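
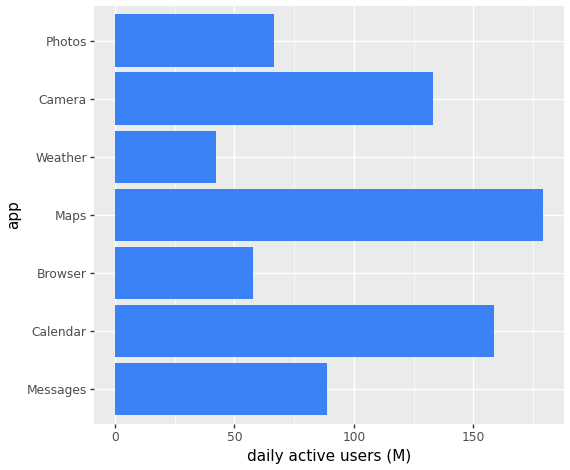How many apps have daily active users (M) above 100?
Above 100: Calendar, Maps, Camera.

3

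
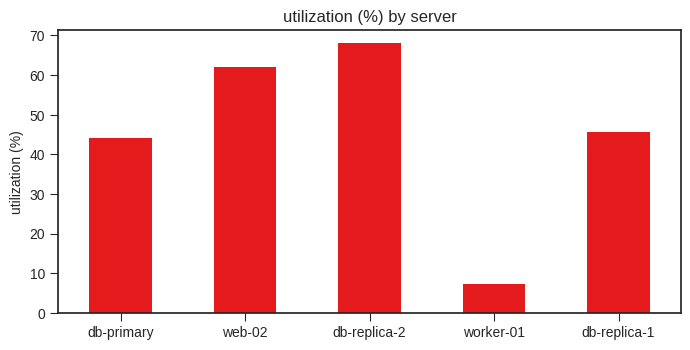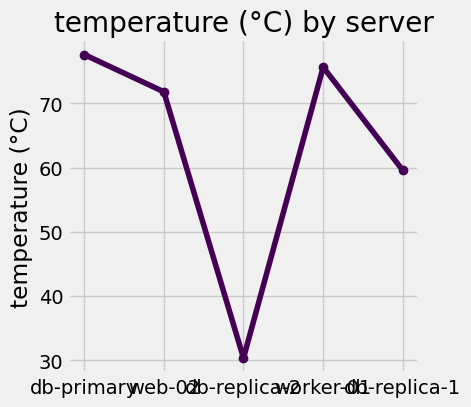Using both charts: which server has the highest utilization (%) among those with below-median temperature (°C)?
db-replica-2

Chart 2 median temperature (°C) ≈ 70; below-median servers: db-replica-2, db-replica-1. Among those, db-replica-2 has the highest utilization (%) (≈ 70).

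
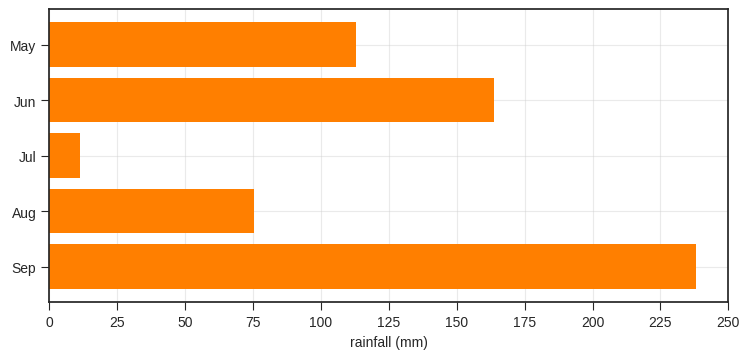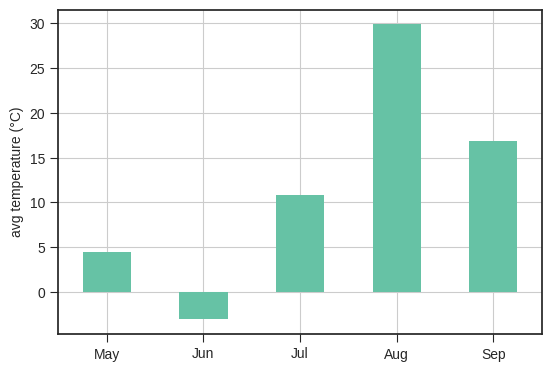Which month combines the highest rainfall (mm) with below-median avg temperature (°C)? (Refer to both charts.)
Chart 2 median avg temperature (°C) ≈ 10; below-median months: May, Jun. Among those, Jun has the highest rainfall (mm) (≈ 175).

Jun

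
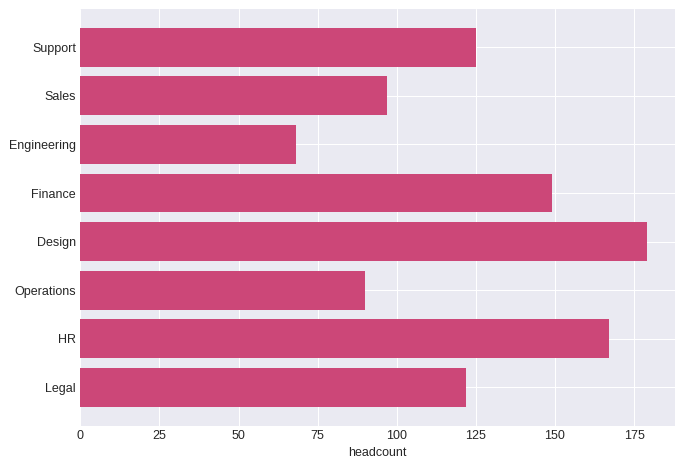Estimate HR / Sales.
≈ 1.6×

HR ≈ 160, Sales ≈ 100; 160/100 ≈ 1.6.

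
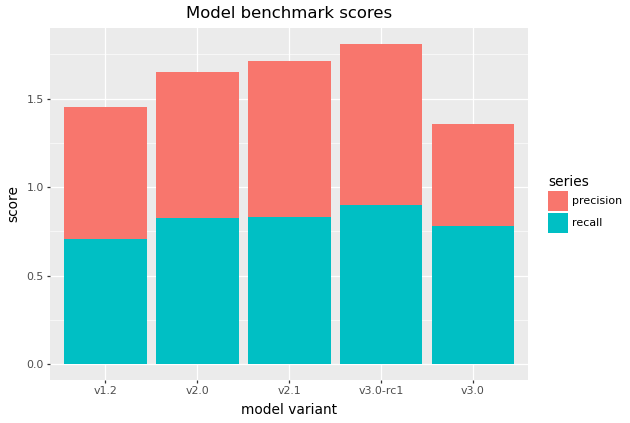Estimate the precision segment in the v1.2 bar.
precision top ≈ 1.4, bottom ≈ 0.8; segment ≈ 0.6.

≈ 0.6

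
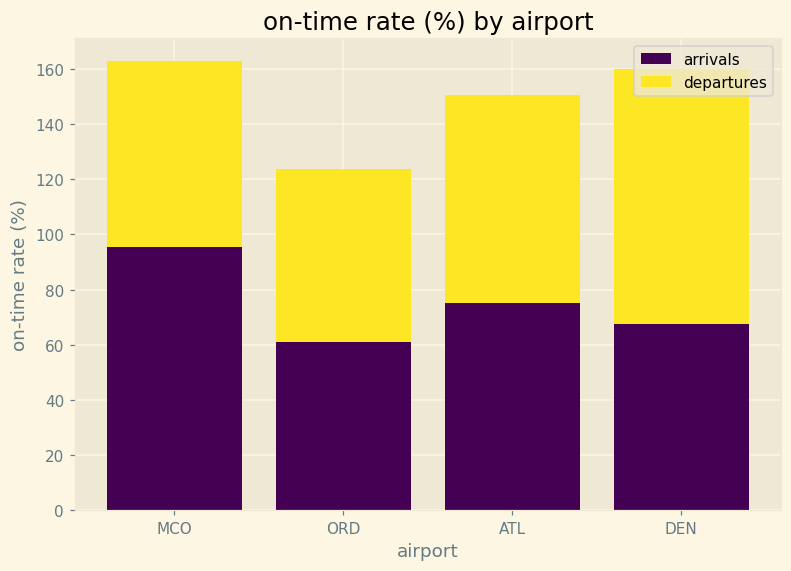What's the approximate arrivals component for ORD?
arrivals top ≈ 60, bottom ≈ 0; segment ≈ 60.

≈ 60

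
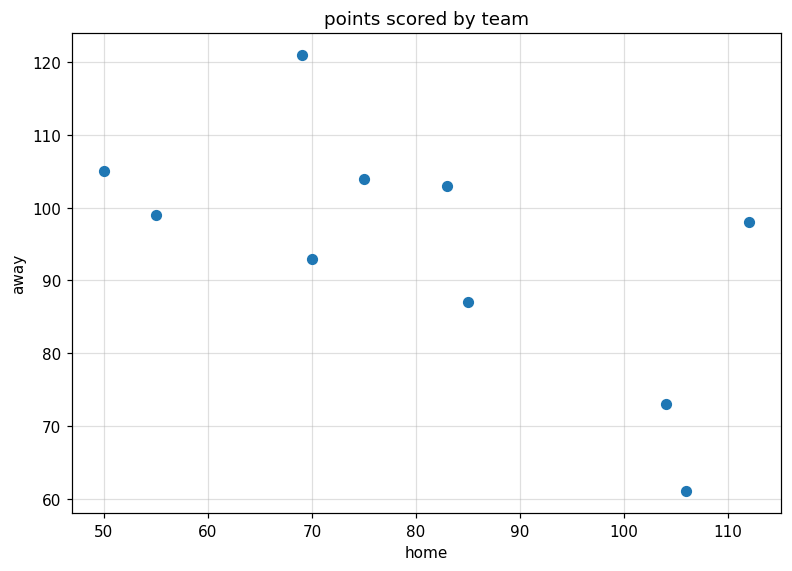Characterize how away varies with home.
Points are negatively correlated; moderate (|r| ≈ 0.6).

negative, moderate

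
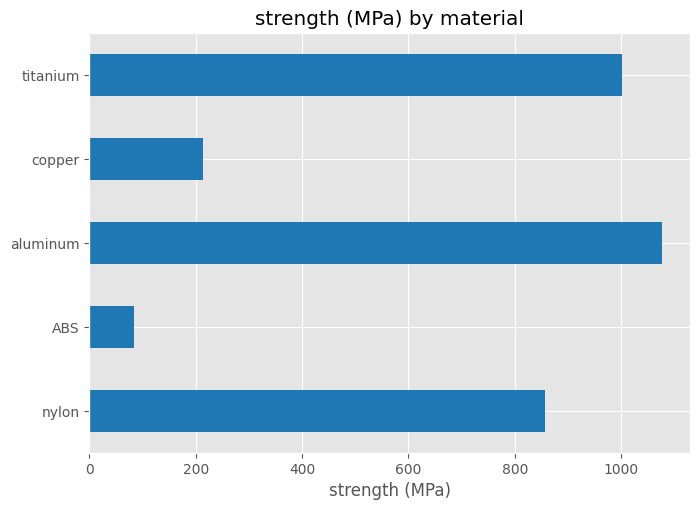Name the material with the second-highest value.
titanium

Top 3: aluminum ≈ 1100, titanium ≈ 1000, nylon ≈ 900.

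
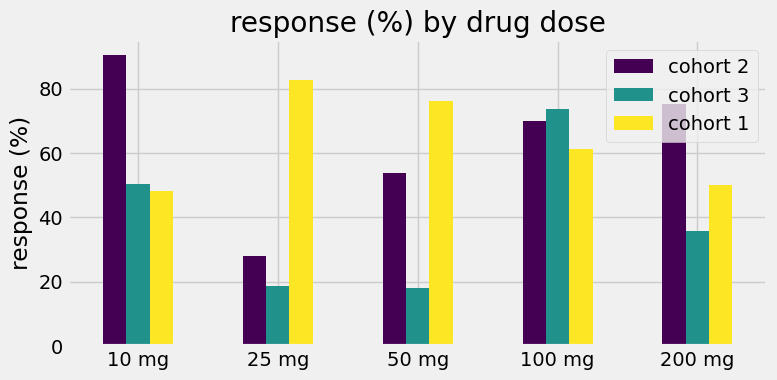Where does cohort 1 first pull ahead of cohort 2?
25 mg

10 mg: cohort 1 ≈ 50 vs cohort 2 ≈ 90 (not yet); 25 mg: cohort 1 ≈ 80 vs cohort 2 ≈ 30 (first crossover).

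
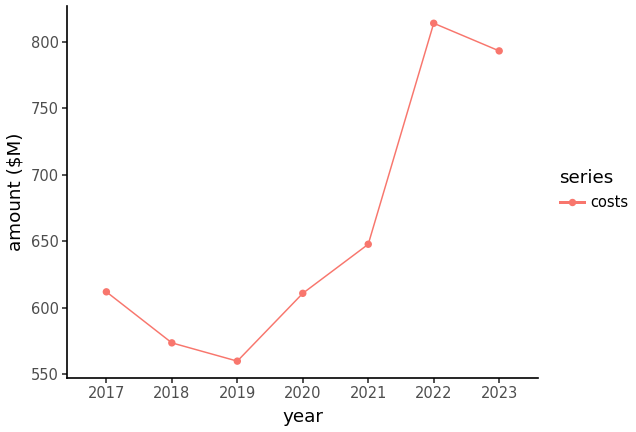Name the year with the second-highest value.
Top 3: 2022 ≈ 825, 2023 ≈ 800, 2021 ≈ 650.

2023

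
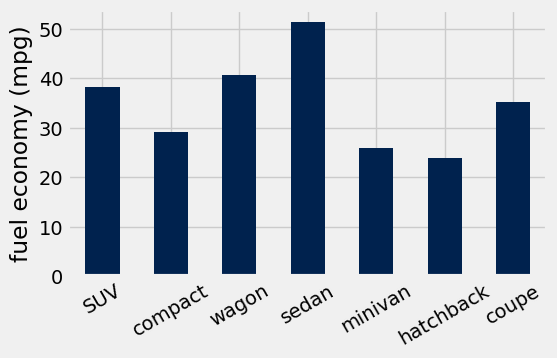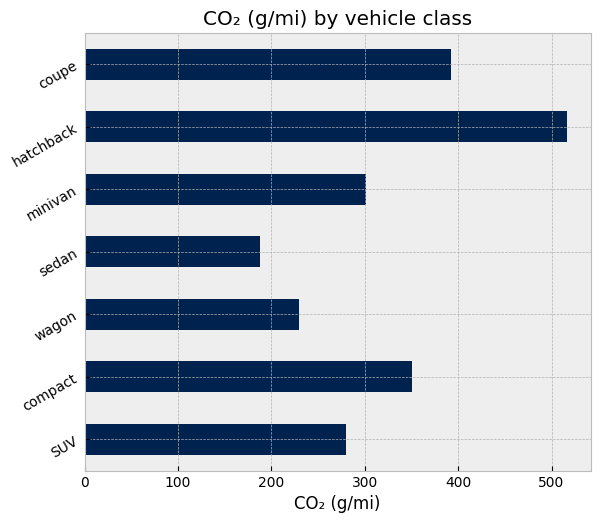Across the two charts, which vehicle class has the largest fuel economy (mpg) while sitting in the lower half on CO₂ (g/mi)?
sedan

Chart 2 median CO₂ (g/mi) ≈ 300; below-median vehicle classes: SUV, wagon, sedan. Among those, sedan has the highest fuel economy (mpg) (≈ 50).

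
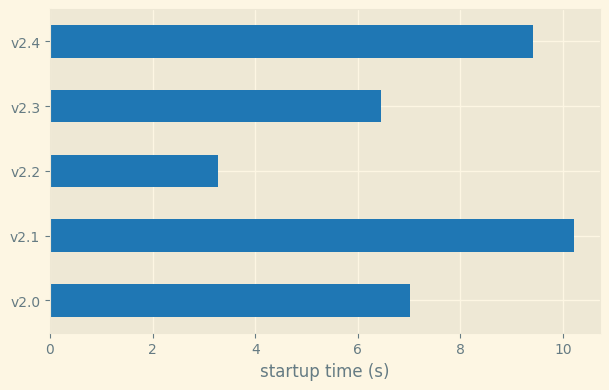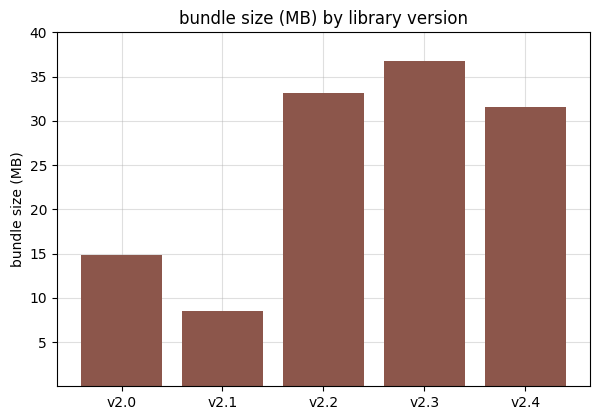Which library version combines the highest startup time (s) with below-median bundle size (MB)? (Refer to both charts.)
Chart 2 median bundle size (MB) ≈ 30; below-median library versions: v2.0, v2.1. Among those, v2.1 has the highest startup time (s) (≈ 10).

v2.1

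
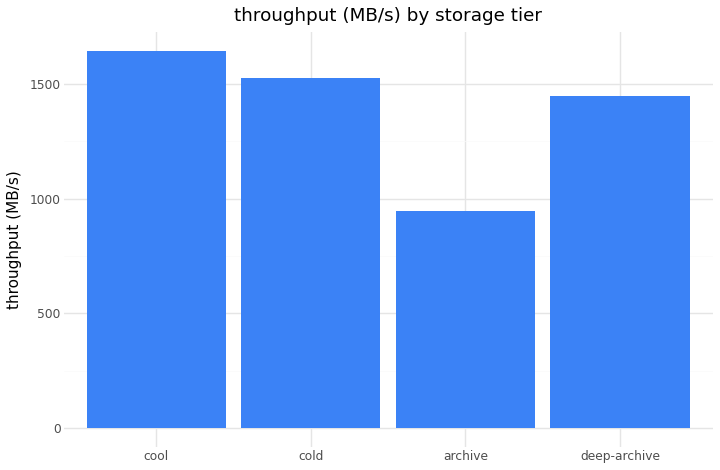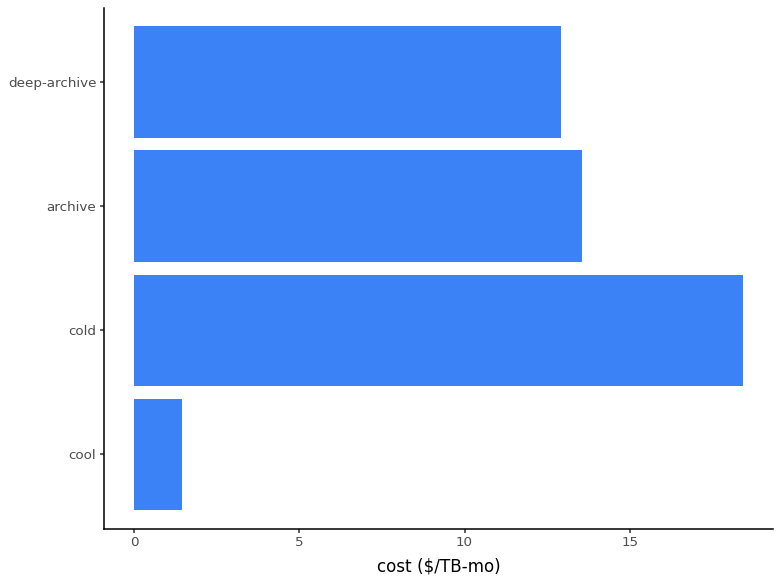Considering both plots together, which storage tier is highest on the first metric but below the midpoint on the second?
Chart 2 median cost ($/TB-mo) ≈ 14; below-median storage tiers: cool, deep-archive. Among those, cool has the highest throughput (MB/s) (≈ 1600).

cool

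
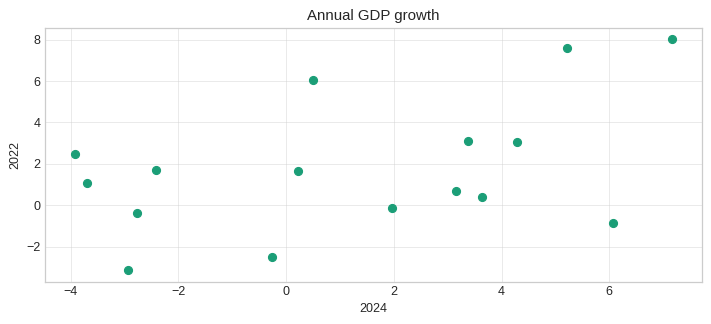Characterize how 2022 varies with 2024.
Points are positively correlated; moderate (|r| ≈ 0.5).

positive, moderate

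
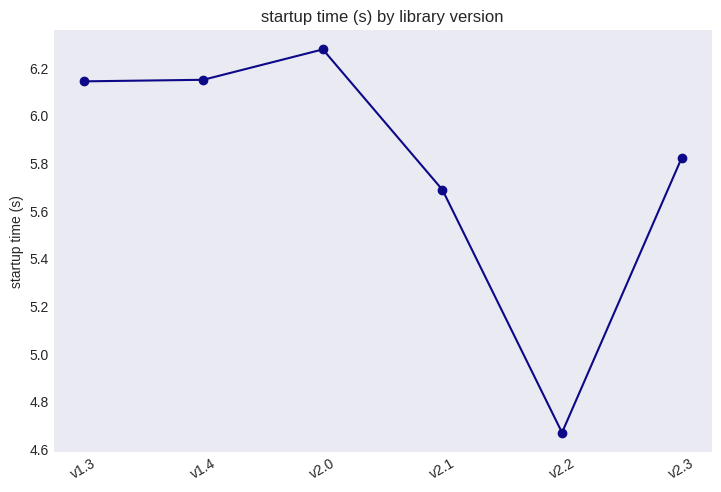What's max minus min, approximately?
Max v2.0 ≈ 6.2, min v2.2 ≈ 4.6; range ≈ 1.6.

≈ 1.6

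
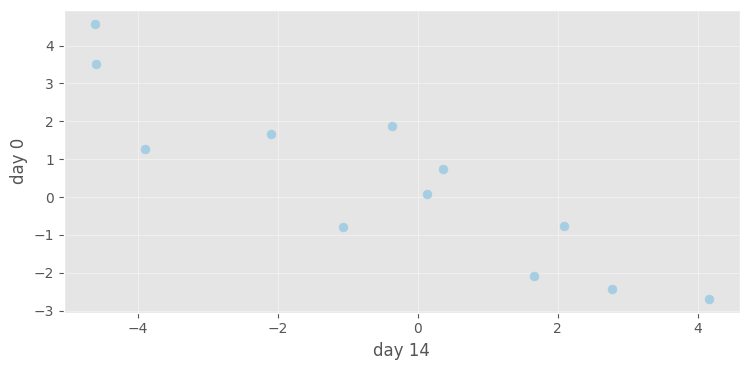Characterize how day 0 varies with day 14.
Points are negatively correlated; strong (|r| ≈ 0.9).

negative, strong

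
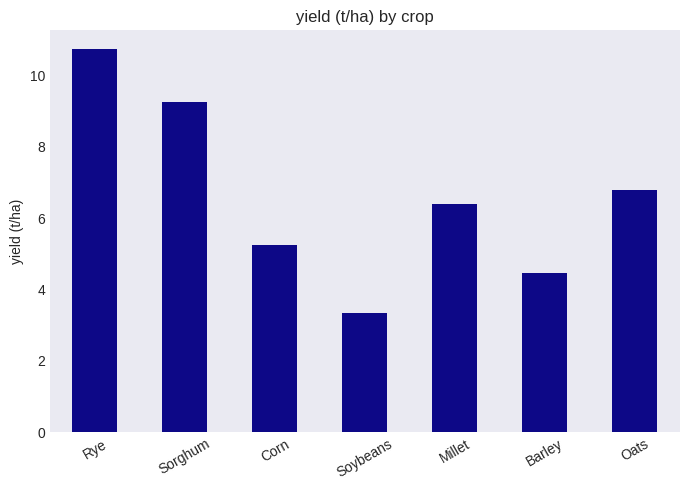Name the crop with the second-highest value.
Sorghum

Top 3: Rye ≈ 11, Sorghum ≈ 9, Oats ≈ 7.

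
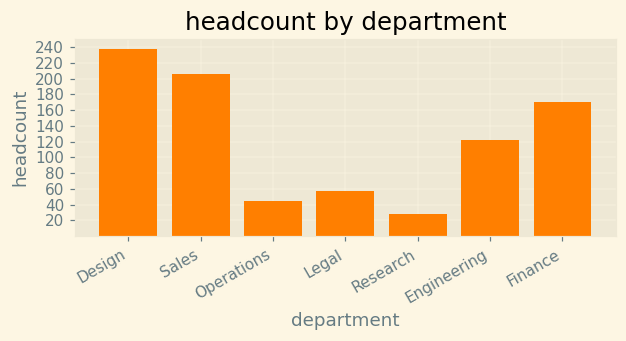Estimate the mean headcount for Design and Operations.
≈ 140

(240 + 40) / 2 ≈ 140.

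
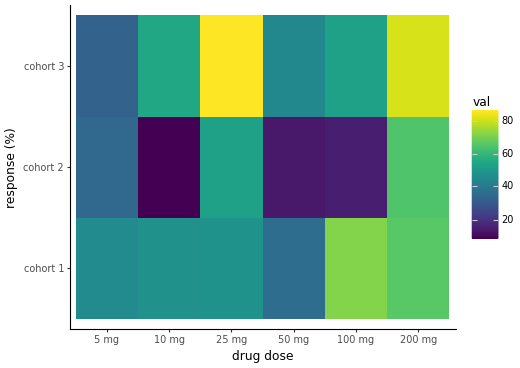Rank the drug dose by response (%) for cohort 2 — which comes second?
Top 3 for cohort 2: 200 mg ≈ 60, 25 mg ≈ 50, 5 mg ≈ 30.

25 mg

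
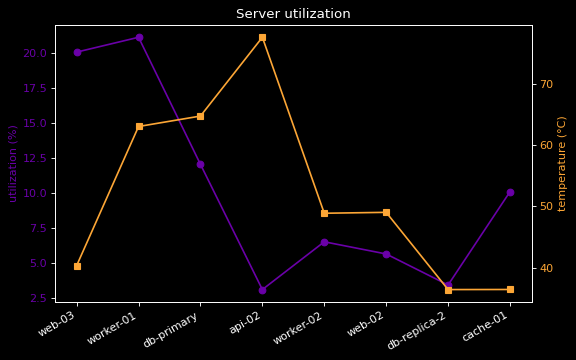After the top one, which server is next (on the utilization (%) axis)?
Top 3 (on the utilization (%) axis): worker-01 ≈ 22, web-03 ≈ 20, db-primary ≈ 12.

web-03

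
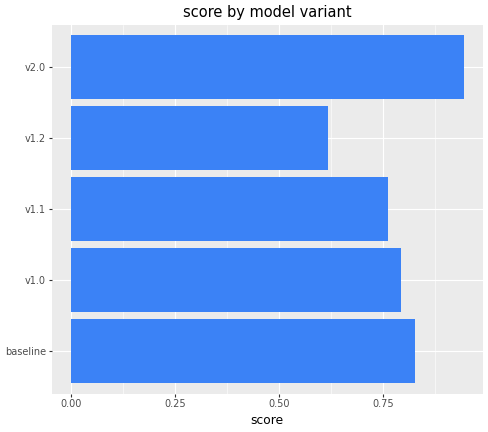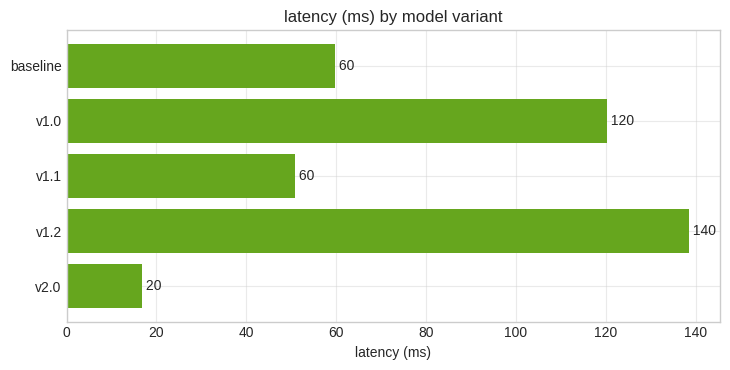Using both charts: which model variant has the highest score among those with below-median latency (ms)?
v2.0

Chart 2 median latency (ms) ≈ 60; below-median model variants: v1.1, v2.0. Among those, v2.0 has the highest score (≈ 0.9).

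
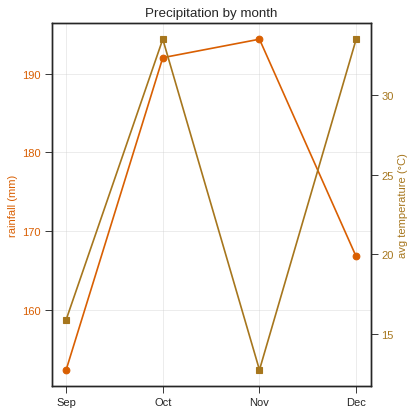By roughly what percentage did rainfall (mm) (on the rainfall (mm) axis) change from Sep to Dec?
Sep ≈ 150, Dec ≈ 165; (165 − 150) / 150 ≈ +10%.

≈ +10%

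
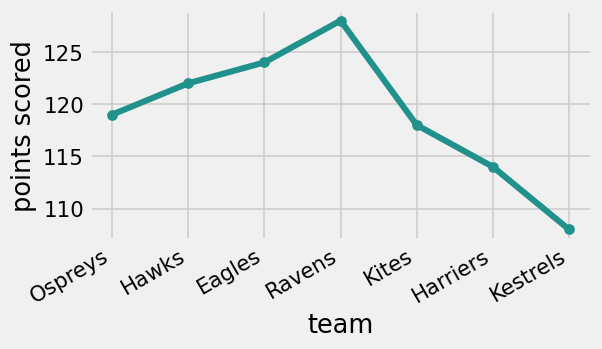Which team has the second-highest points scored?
Top 3: Ravens ≈ 128, Eagles ≈ 124, Hawks ≈ 122.

Eagles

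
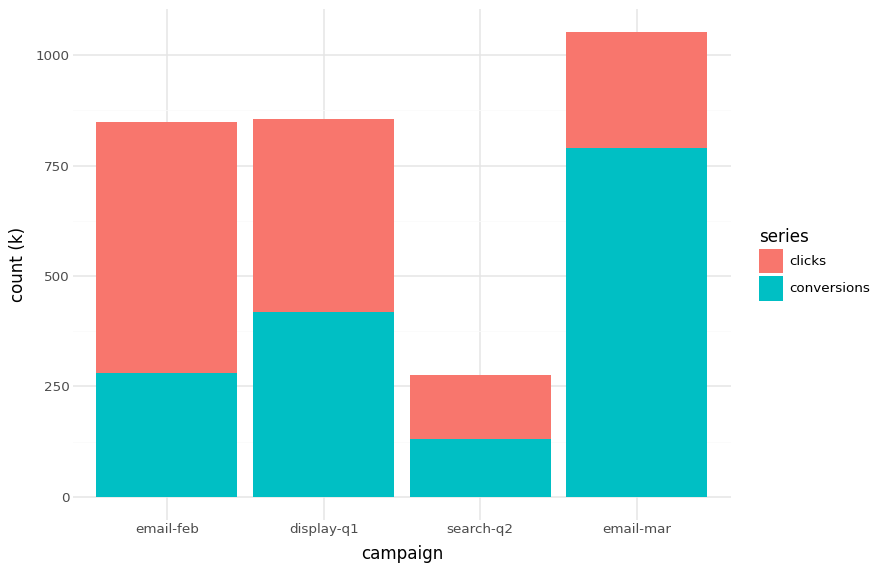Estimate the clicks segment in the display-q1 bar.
≈ 500

clicks top ≈ 900, bottom ≈ 400; segment ≈ 500.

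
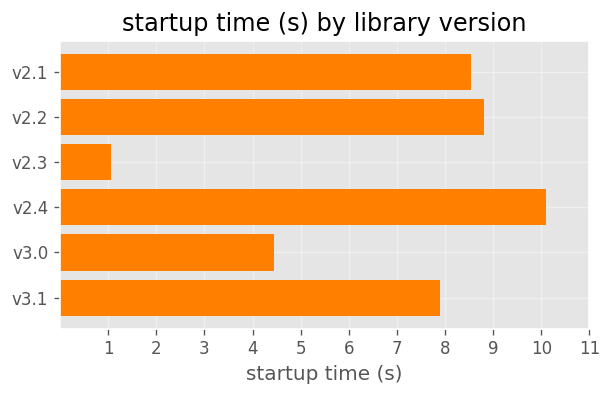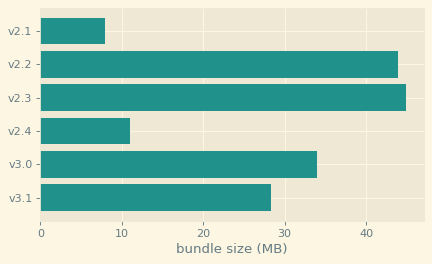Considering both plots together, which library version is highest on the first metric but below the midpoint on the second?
Chart 2 median bundle size (MB) ≈ 30; below-median library versions: v2.1, v2.4, v3.1. Among those, v2.4 has the highest startup time (s) (≈ 10).

v2.4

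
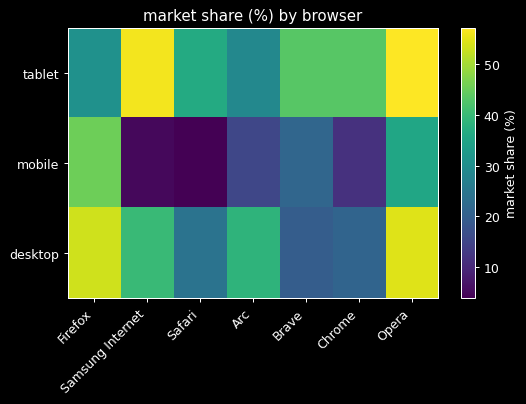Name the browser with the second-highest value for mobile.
Top 3 for mobile: Firefox ≈ 45, Opera ≈ 35, Brave ≈ 20.

Opera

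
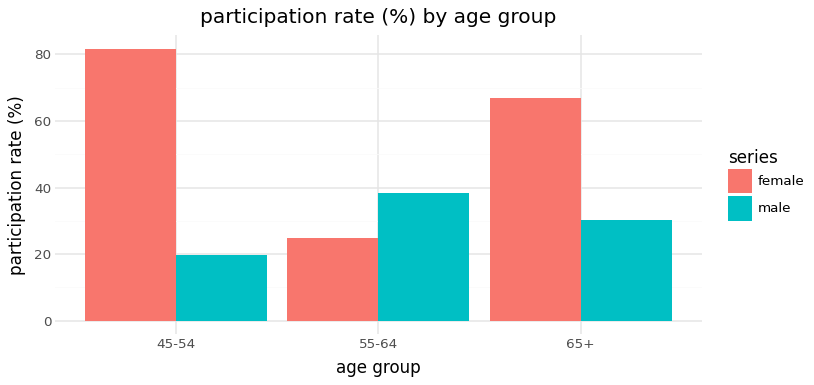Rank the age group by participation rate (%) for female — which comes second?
65+

Top 3 for female: 45-54 ≈ 80, 65+ ≈ 70, 55-64 ≈ 20.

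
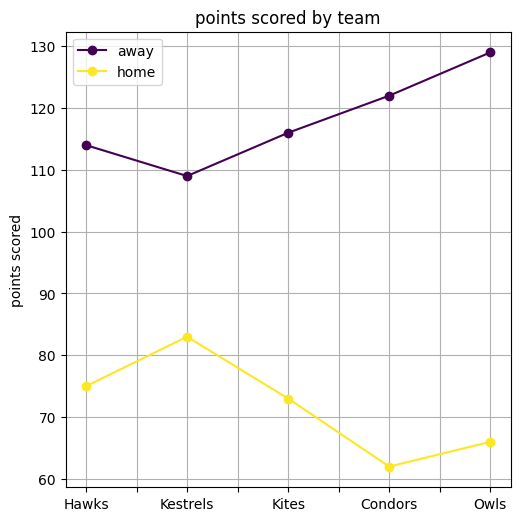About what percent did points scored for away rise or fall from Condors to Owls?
≈ +8.3%

Condors ≈ 120, Owls ≈ 130; (130 − 120) / 120 ≈ +8.3%.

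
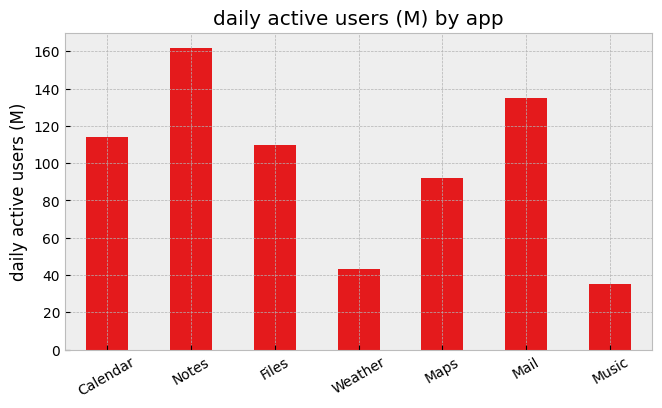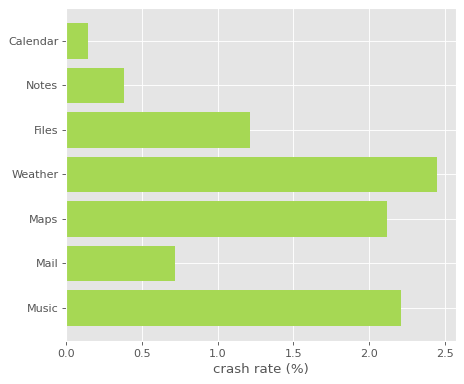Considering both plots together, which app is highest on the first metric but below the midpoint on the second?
Chart 2 median crash rate (%) ≈ 1; below-median apps: Calendar, Notes, Mail. Among those, Notes has the highest daily active users (M) (≈ 160).

Notes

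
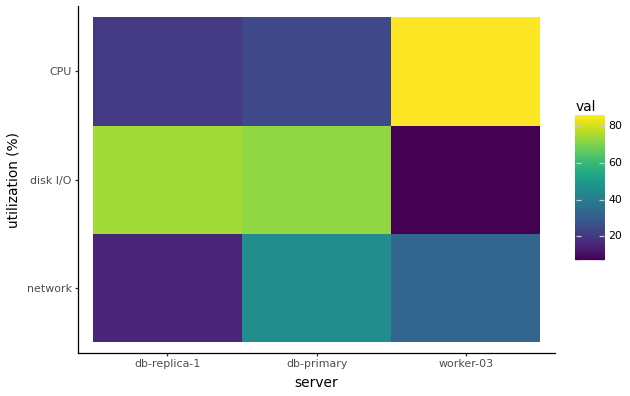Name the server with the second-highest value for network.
Top 3 for network: db-primary ≈ 50, worker-03 ≈ 30, db-replica-1 ≈ 20.

worker-03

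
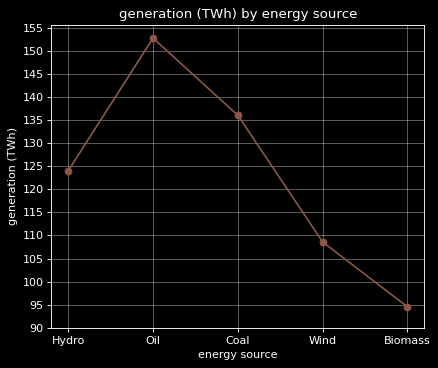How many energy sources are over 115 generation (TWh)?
3

Above 115: Hydro, Oil, Coal.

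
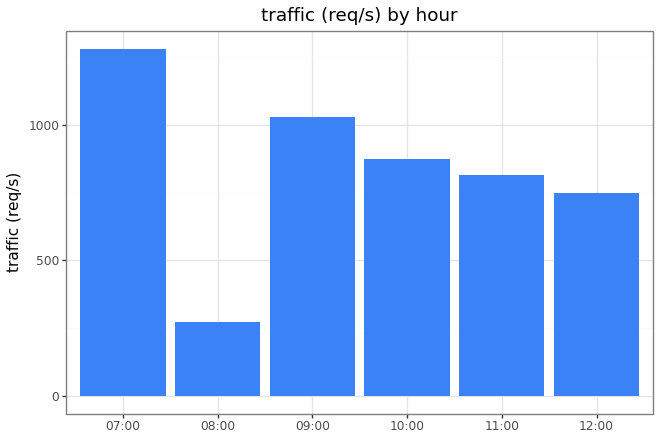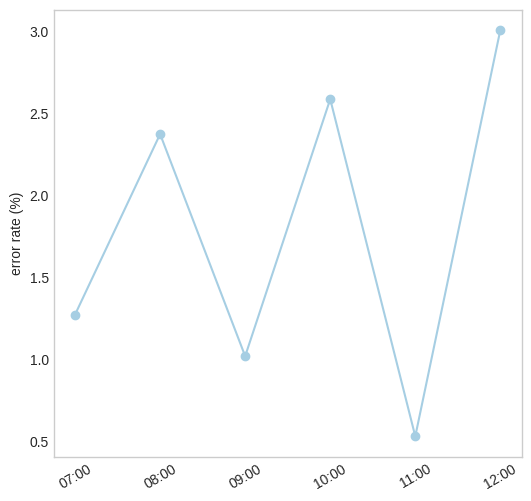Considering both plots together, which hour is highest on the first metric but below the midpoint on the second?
07:00

Chart 2 median error rate (%) ≈ 2; below-median hours: 07:00, 09:00, 11:00. Among those, 07:00 has the highest traffic (req/s) (≈ 1200).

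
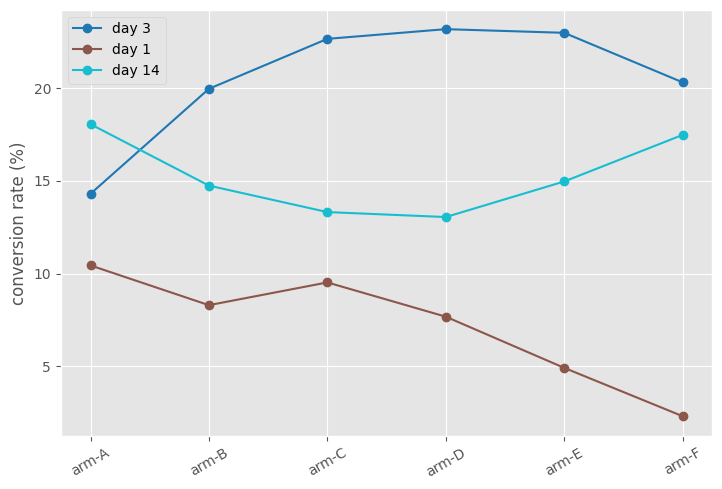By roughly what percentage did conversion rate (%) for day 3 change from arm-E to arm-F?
arm-E ≈ 22, arm-F ≈ 20; (20 − 22) / 22 ≈ -9.1%.

≈ -9.1%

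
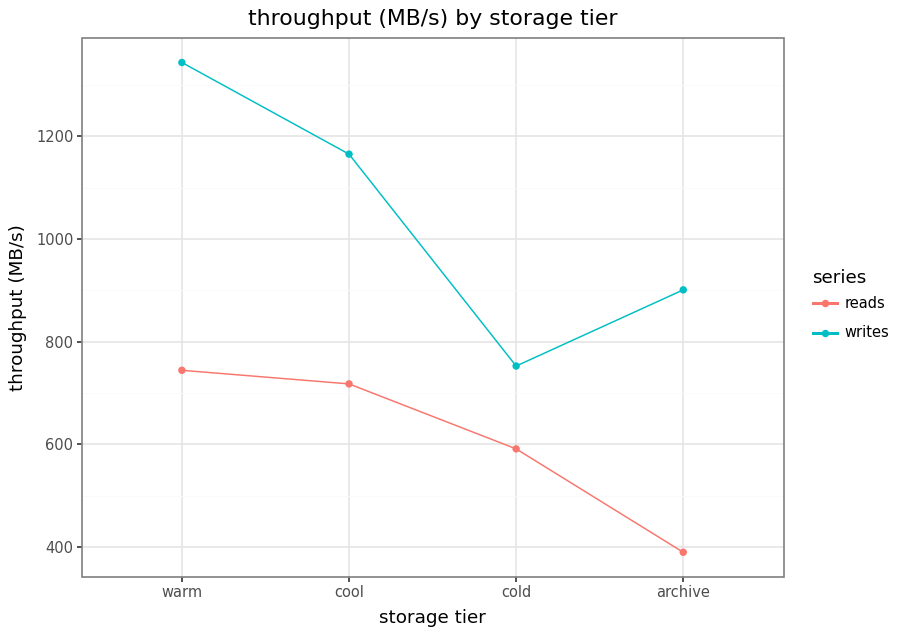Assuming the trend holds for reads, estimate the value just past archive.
Last three: 700, 600, 400 → slope ≈ -150/step → next ≈ 250.

≈ 250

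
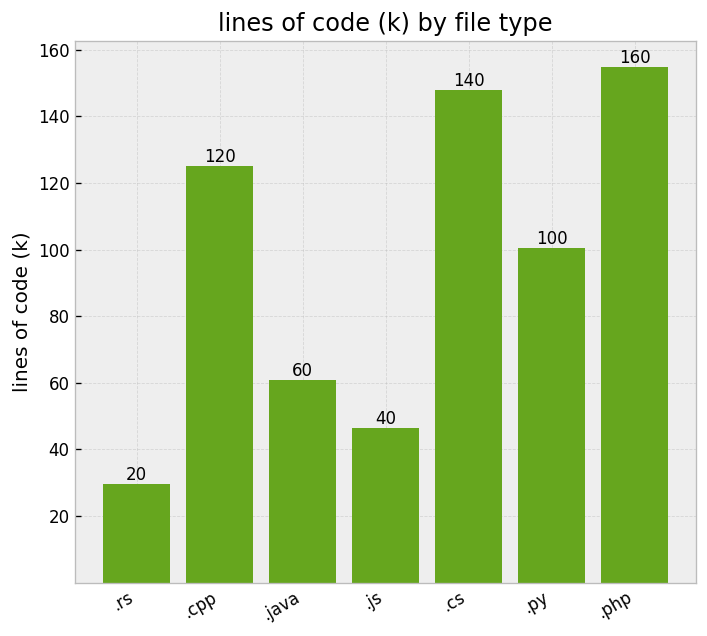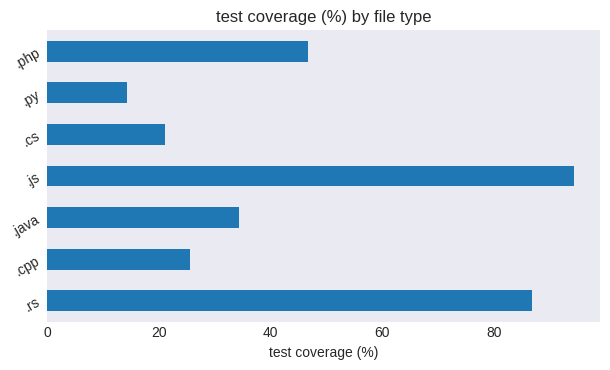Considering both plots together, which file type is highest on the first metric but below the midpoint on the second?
Chart 2 median test coverage (%) ≈ 30; below-median file types: .cpp, .cs, .py. Among those, .cs has the highest lines of code (k) (≈ 140).

.cs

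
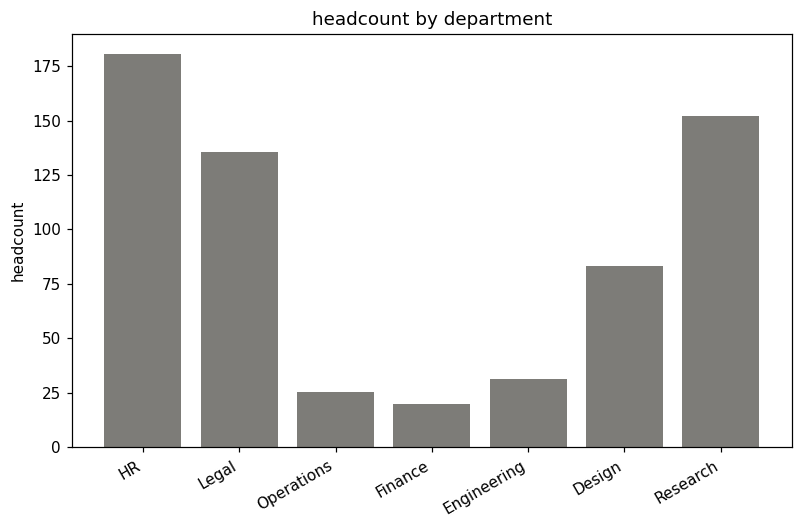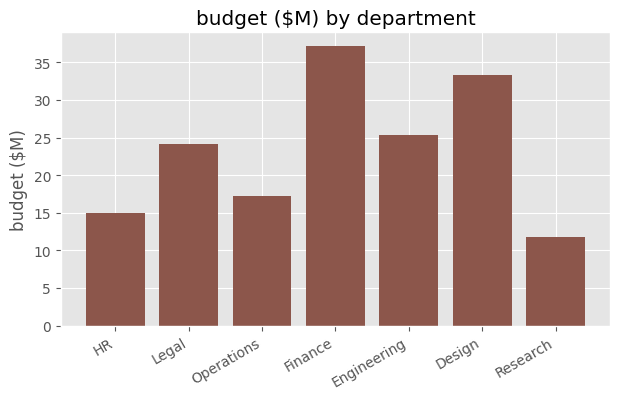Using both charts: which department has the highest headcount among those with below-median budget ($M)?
Chart 2 median budget ($M) ≈ 25; below-median departments: HR, Operations, Research. Among those, HR has the highest headcount (≈ 180).

HR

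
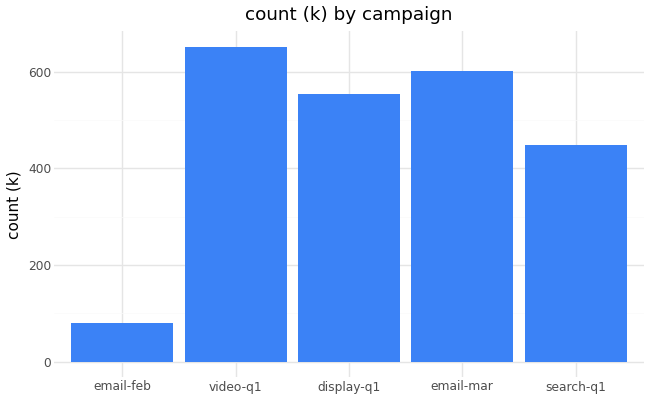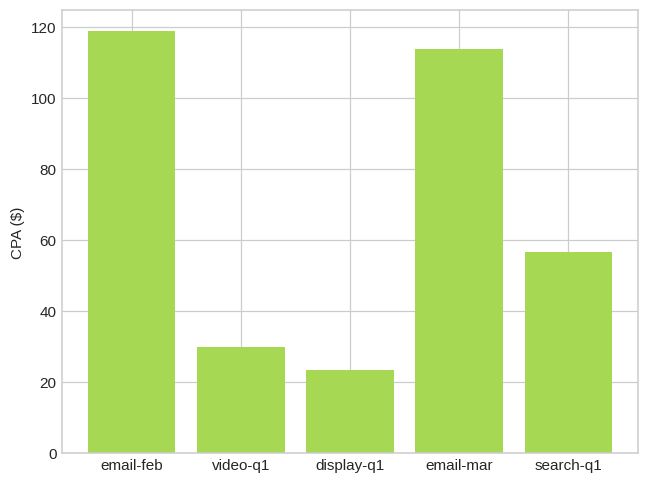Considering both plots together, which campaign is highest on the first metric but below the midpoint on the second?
Chart 2 median CPA ($) ≈ 60; below-median campaigns: video-q1, display-q1. Among those, video-q1 has the highest count (k) (≈ 700).

video-q1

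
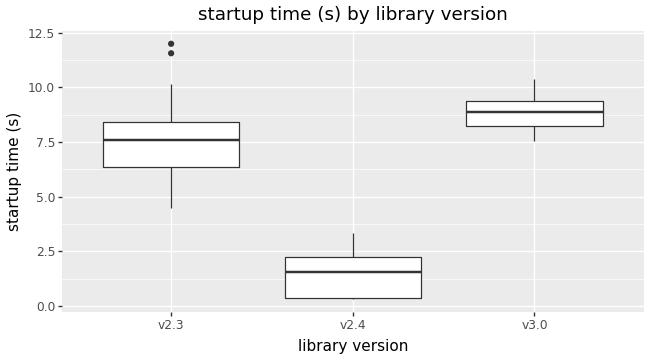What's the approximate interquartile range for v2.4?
Q3 ≈ 2, Q1 ≈ 0; IQR ≈ 2.

≈ 2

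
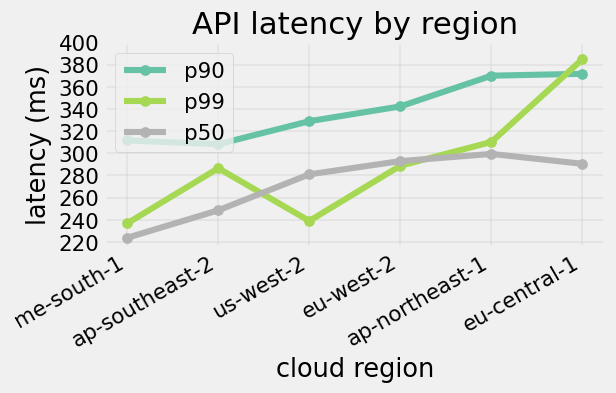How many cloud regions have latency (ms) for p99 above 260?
4

Above 260: ap-southeast-2, eu-west-2, ap-northeast-1, eu-central-1.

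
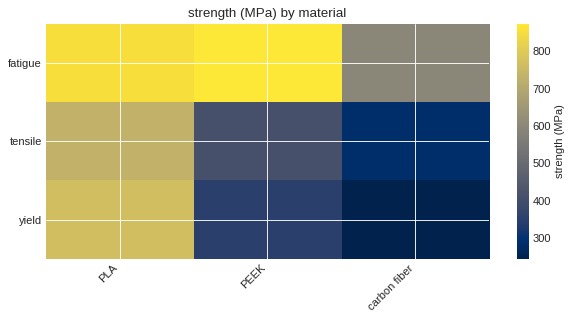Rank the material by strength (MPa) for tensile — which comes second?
PEEK

Top 3 for tensile: PLA ≈ 700, PEEK ≈ 400, carbon fiber ≈ 300.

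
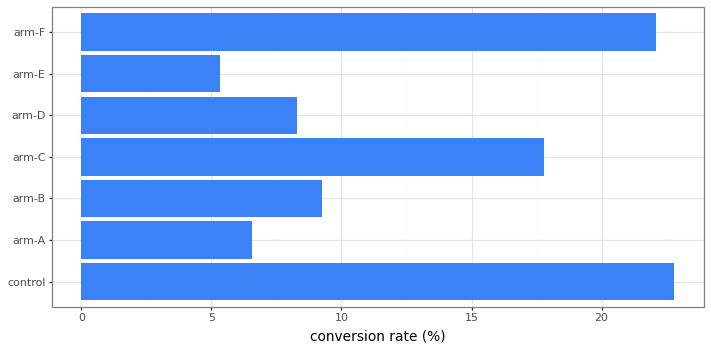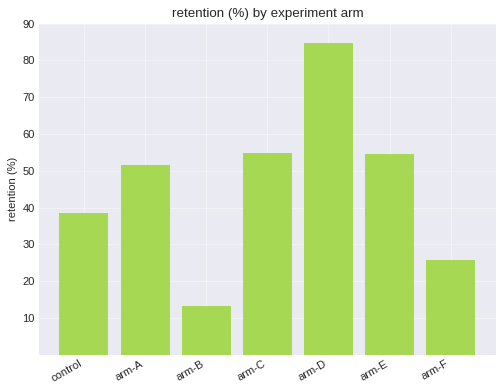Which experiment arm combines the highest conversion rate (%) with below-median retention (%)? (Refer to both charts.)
control

Chart 2 median retention (%) ≈ 50; below-median experiment arms: control, arm-B, arm-F. Among those, control has the highest conversion rate (%) (≈ 25).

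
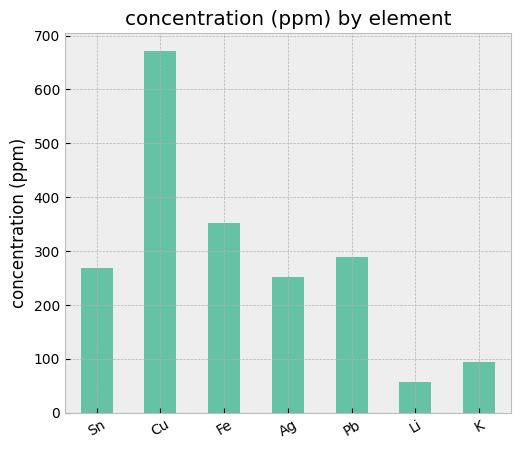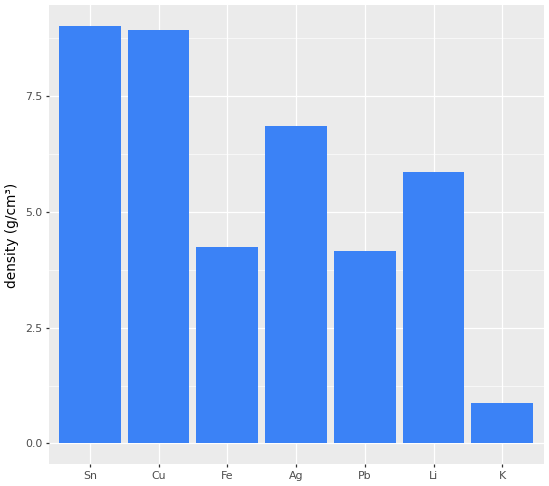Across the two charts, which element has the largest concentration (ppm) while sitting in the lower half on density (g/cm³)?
Chart 2 median density (g/cm³) ≈ 6; below-median elements: Fe, Pb, K. Among those, Fe has the highest concentration (ppm) (≈ 400).

Fe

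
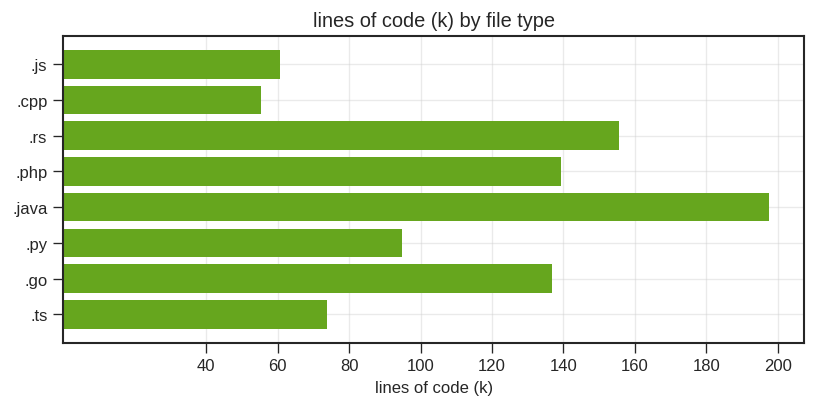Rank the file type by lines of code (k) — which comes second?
.rs

Top 3: .java ≈ 200, .rs ≈ 160, .php ≈ 140.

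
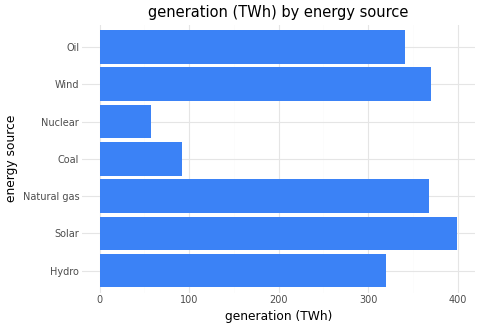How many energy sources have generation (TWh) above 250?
Above 250: Hydro, Solar, Natural gas, Wind, Oil.

5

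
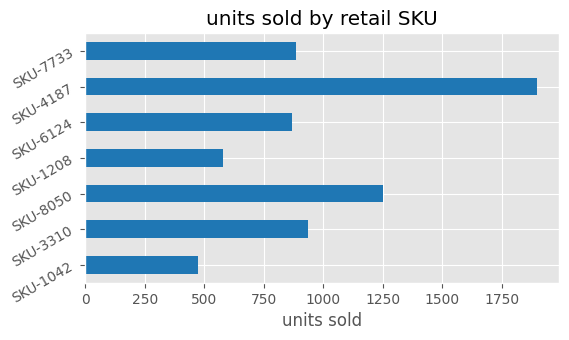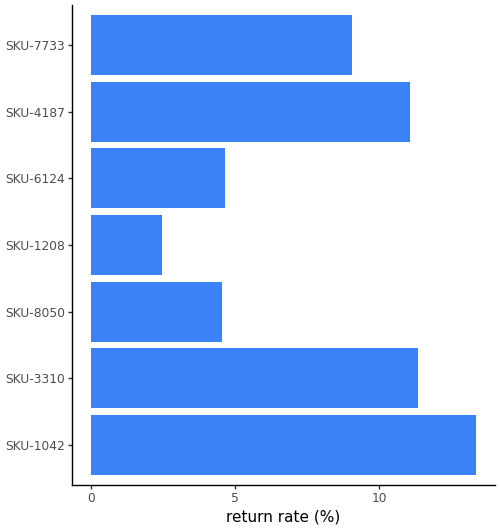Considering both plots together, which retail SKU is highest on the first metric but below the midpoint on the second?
Chart 2 median return rate (%) ≈ 10; below-median retail SKUs: SKU-8050, SKU-1208, SKU-6124. Among those, SKU-8050 has the highest units sold (≈ 1200).

SKU-8050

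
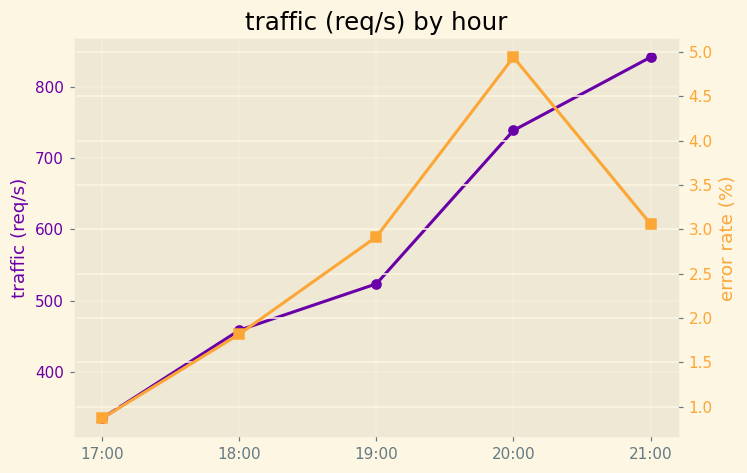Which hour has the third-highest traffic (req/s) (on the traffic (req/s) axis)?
19:00

Top 4 (on the traffic (req/s) axis): 21:00 ≈ 850, 20:00 ≈ 750, 19:00 ≈ 500, 18:00 ≈ 450.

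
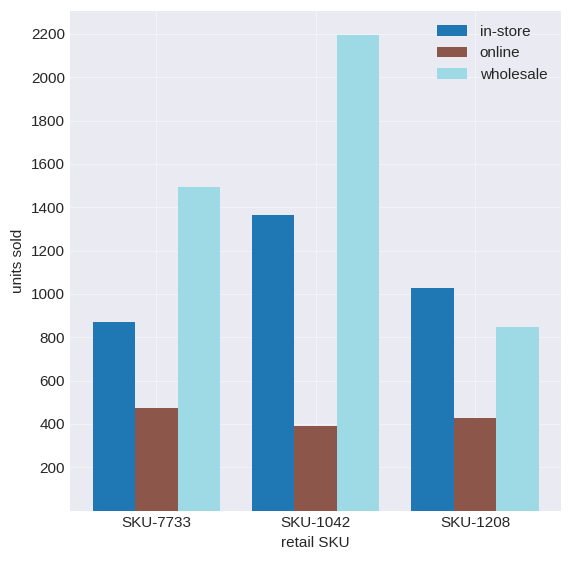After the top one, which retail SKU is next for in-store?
SKU-1208

Top 3 for in-store: SKU-1042 ≈ 1400, SKU-1208 ≈ 1000, SKU-7733 ≈ 800.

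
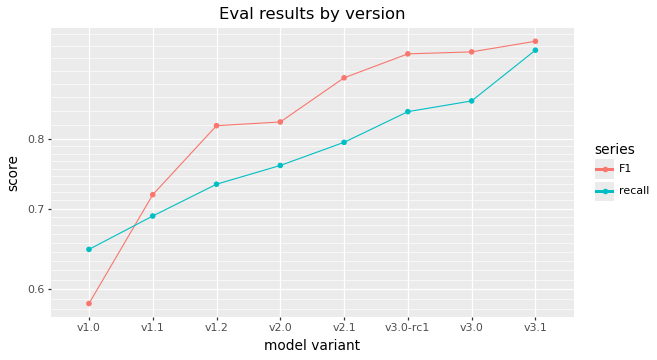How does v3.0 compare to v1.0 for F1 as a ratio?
≈ 1.58×

v3.0 ≈ 0.95, v1.0 ≈ 0.60; 0.95/0.60 ≈ 1.58.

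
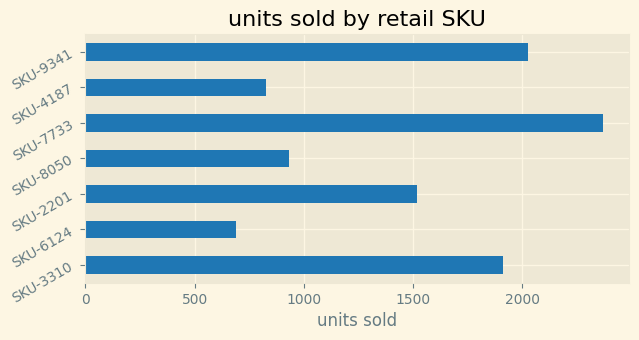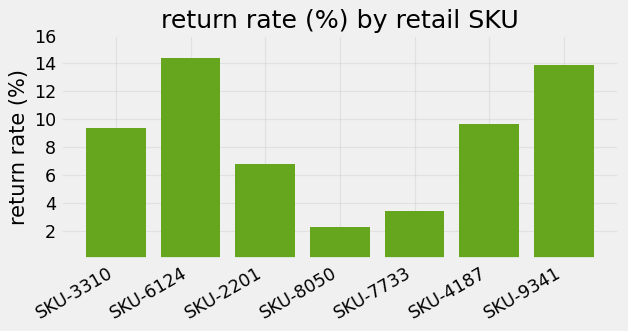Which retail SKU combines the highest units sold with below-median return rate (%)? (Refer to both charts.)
SKU-7733

Chart 2 median return rate (%) ≈ 10; below-median retail SKUs: SKU-2201, SKU-8050, SKU-7733. Among those, SKU-7733 has the highest units sold (≈ 2500).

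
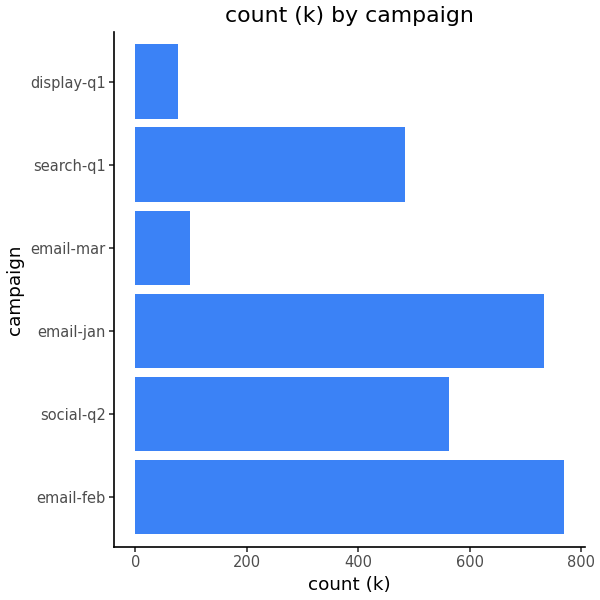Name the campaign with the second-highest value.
Top 3: email-feb ≈ 800, email-jan ≈ 700, social-q2 ≈ 600.

email-jan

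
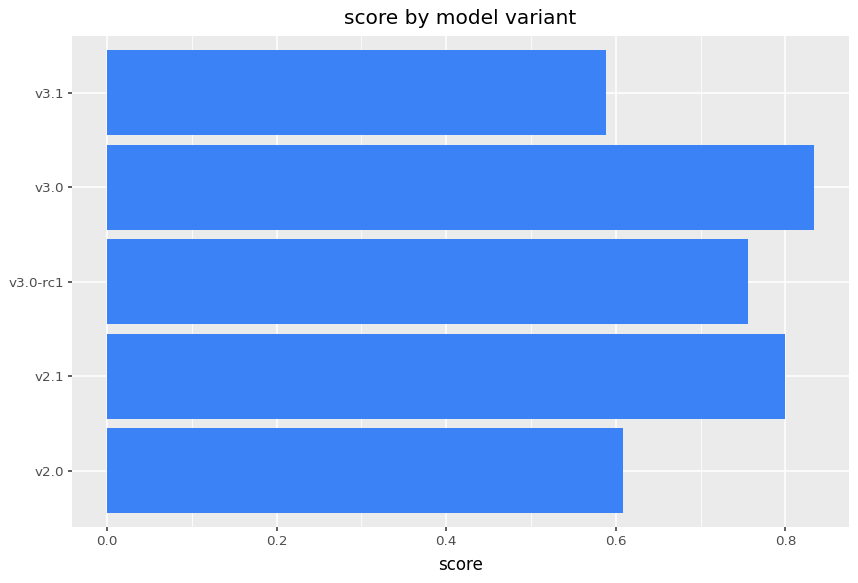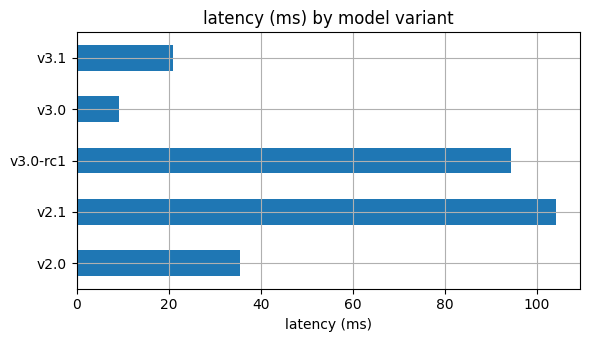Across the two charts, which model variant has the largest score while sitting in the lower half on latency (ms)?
Chart 2 median latency (ms) ≈ 40; below-median model variants: v3.0, v3.1. Among those, v3.0 has the highest score (≈ 0.8).

v3.0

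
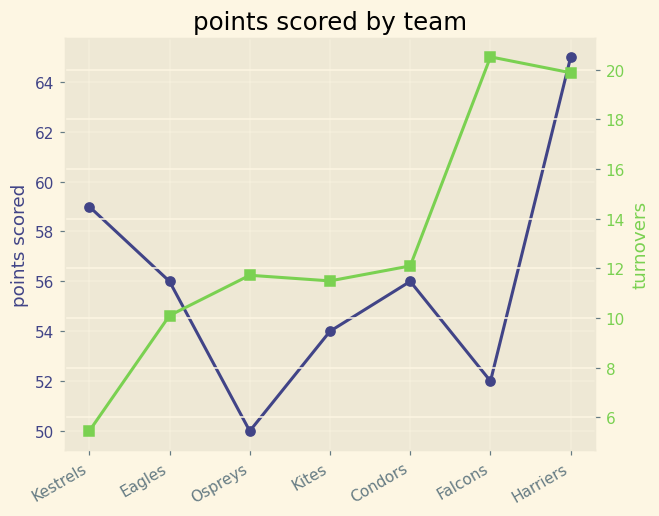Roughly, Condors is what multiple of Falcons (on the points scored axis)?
≈ 1.08×

Condors ≈ 56, Falcons ≈ 52; 56/52 ≈ 1.08.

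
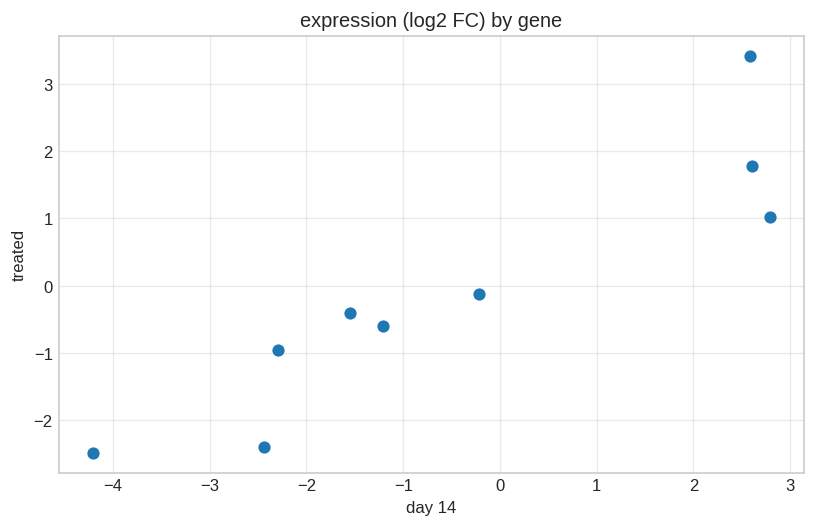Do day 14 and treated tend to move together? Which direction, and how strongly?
Points are positively correlated; strong (|r| ≈ 0.9).

positive, strong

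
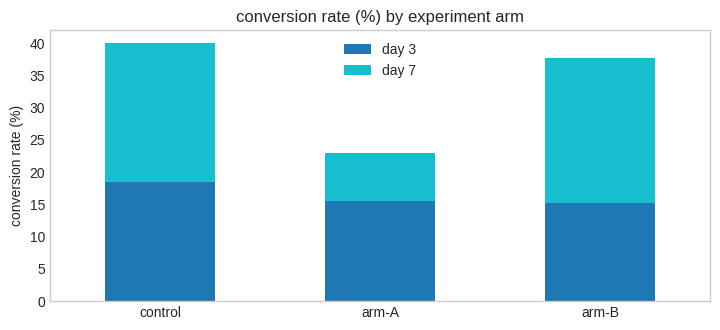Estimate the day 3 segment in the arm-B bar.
day 3 top ≈ 15, bottom ≈ 0; segment ≈ 15.

≈ 15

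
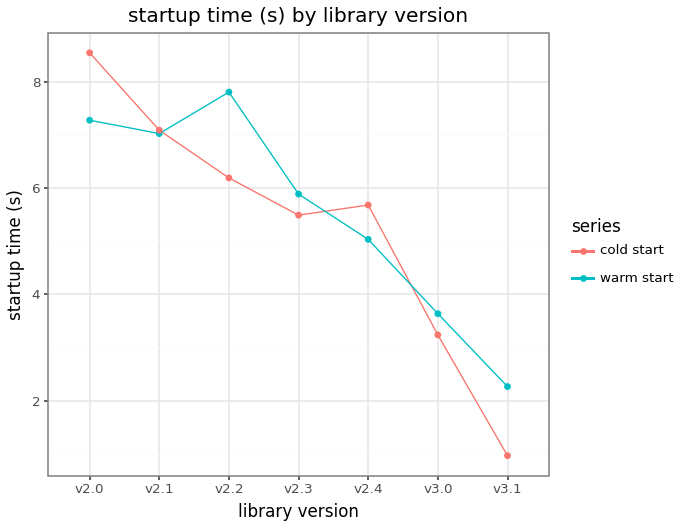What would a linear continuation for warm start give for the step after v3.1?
≈ 0.5

Last three: 5, 4, 2 → slope ≈ -1.5/step → next ≈ 0.5.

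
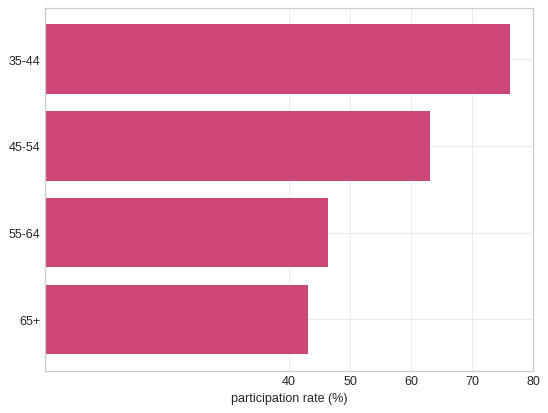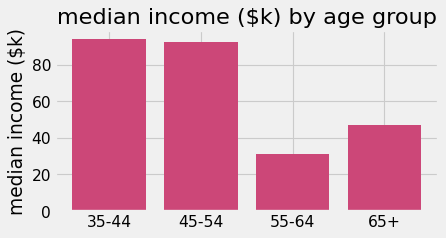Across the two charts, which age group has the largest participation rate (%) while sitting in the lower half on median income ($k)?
55-64

Chart 2 median median income ($k) ≈ 70; below-median age groups: 55-64, 65+. Among those, 55-64 has the highest participation rate (%) (≈ 50).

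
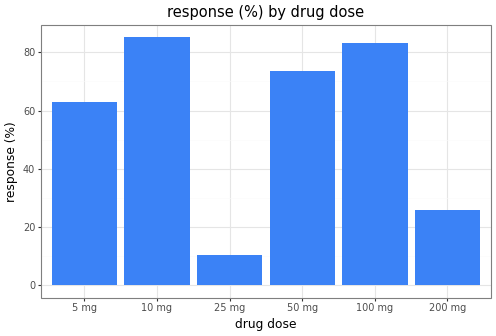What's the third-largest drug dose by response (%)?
Top 4: 10 mg ≈ 90, 100 mg ≈ 80, 50 mg ≈ 70, 5 mg ≈ 60.

50 mg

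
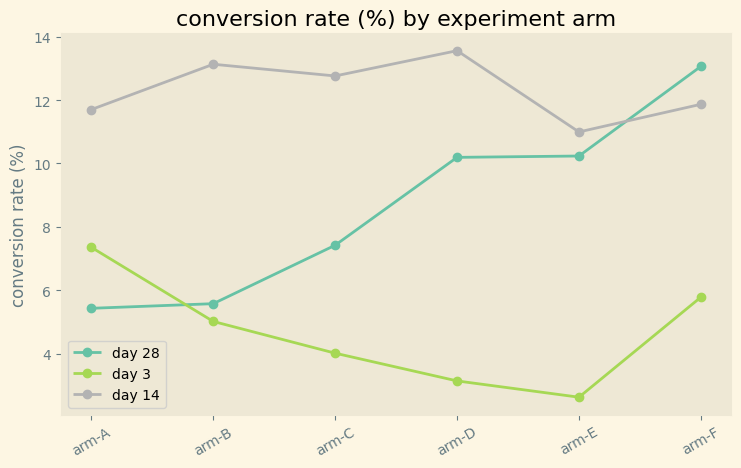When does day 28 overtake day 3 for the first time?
arm-A: day 28 ≈ 5 vs day 3 ≈ 7 (not yet); arm-B: day 28 ≈ 6 vs day 3 ≈ 5 (first crossover).

arm-B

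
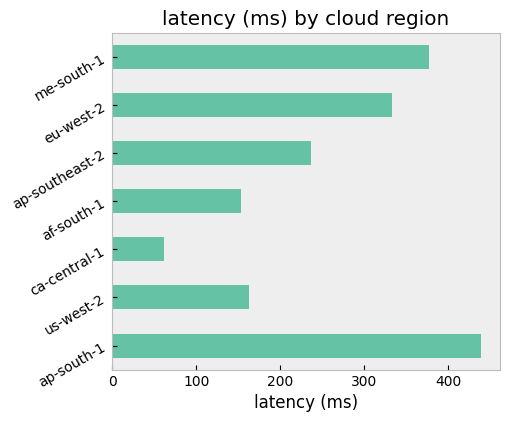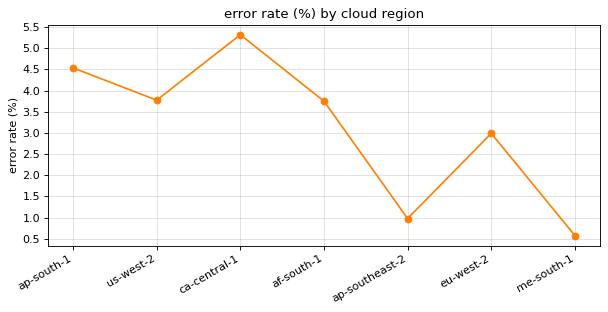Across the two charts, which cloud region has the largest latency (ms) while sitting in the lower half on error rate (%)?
me-south-1

Chart 2 median error rate (%) ≈ 3.5; below-median cloud regions: ap-southeast-2, eu-west-2, me-south-1. Among those, me-south-1 has the highest latency (ms) (≈ 400).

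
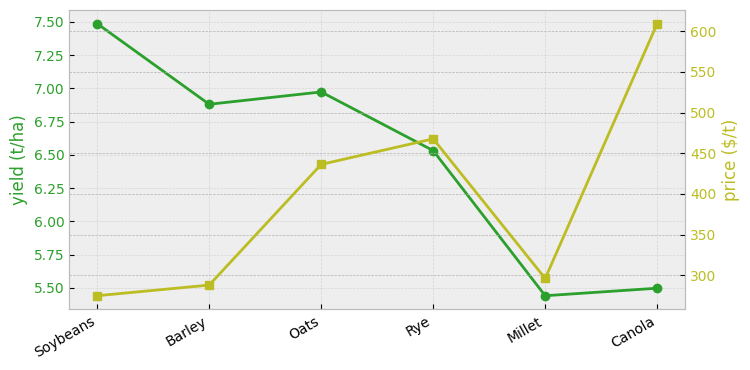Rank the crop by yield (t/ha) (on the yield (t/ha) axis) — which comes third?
Barley

Top 4 (on the yield (t/ha) axis): Soybeans ≈ 7.4, Oats ≈ 7.0, Barley ≈ 6.8, Rye ≈ 6.6.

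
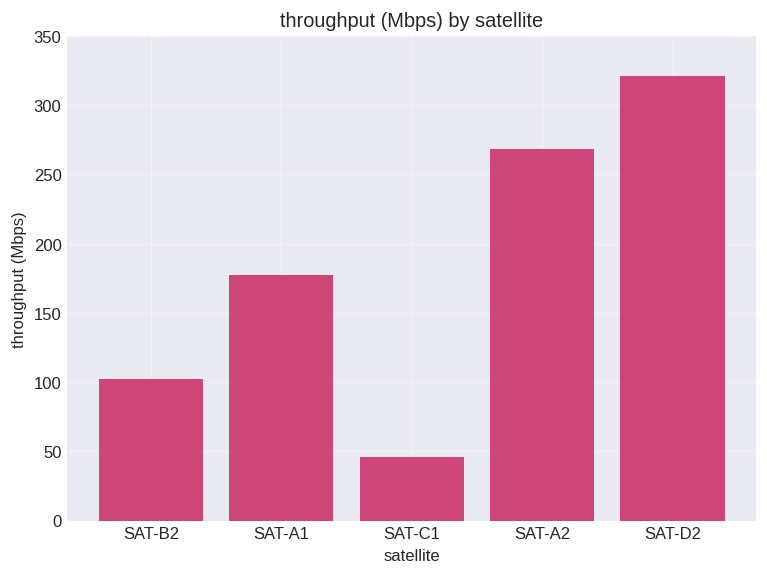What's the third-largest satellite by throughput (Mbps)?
Top 4: SAT-D2 ≈ 300, SAT-A2 ≈ 250, SAT-A1 ≈ 200, SAT-B2 ≈ 100.

SAT-A1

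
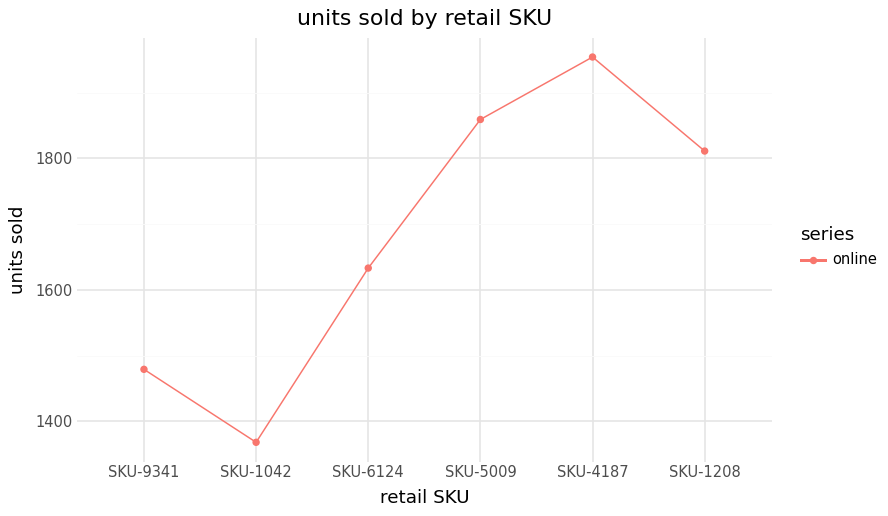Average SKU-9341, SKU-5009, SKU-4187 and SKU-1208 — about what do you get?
(1500 + 1850 + 1950 + 1800) / 4 ≈ 1775.

≈ 1775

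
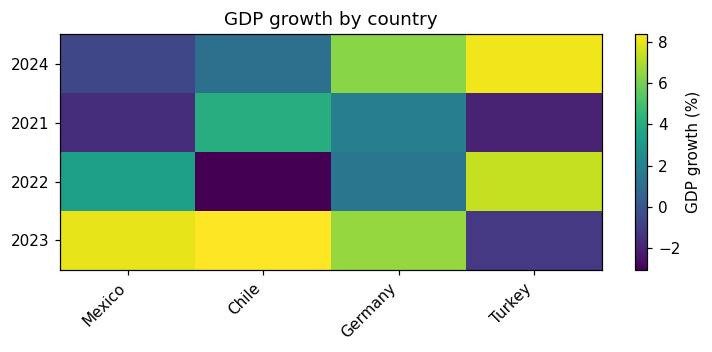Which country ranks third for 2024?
Top 4 for 2024: Turkey ≈ 8, Germany ≈ 6, Chile ≈ 1, Mexico ≈ -1.

Chile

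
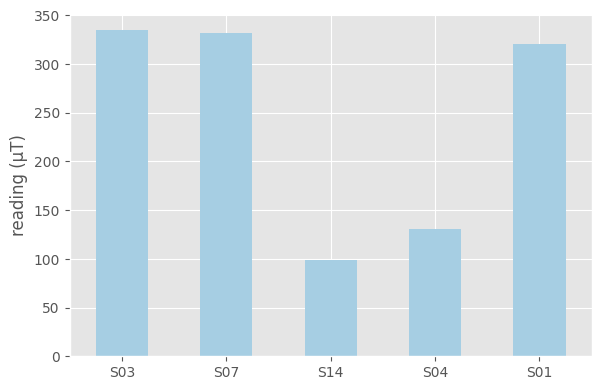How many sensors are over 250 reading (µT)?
Above 250: S03, S07, S01.

3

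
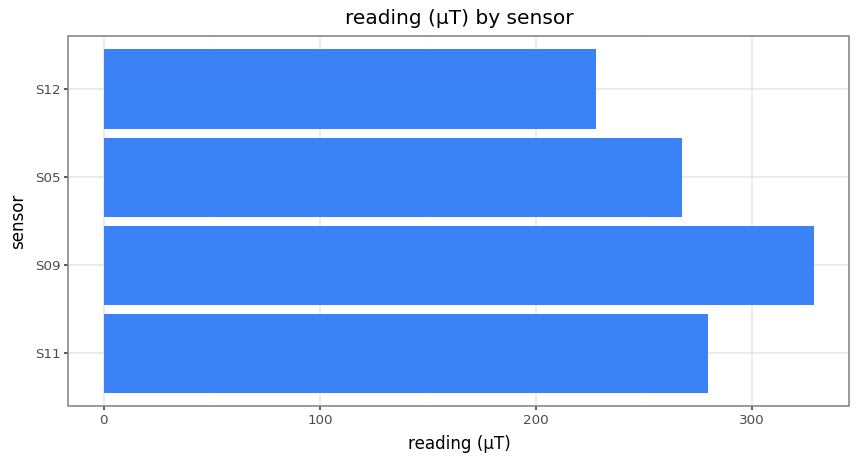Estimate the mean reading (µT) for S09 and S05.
≈ 300

(350 + 250) / 2 ≈ 300.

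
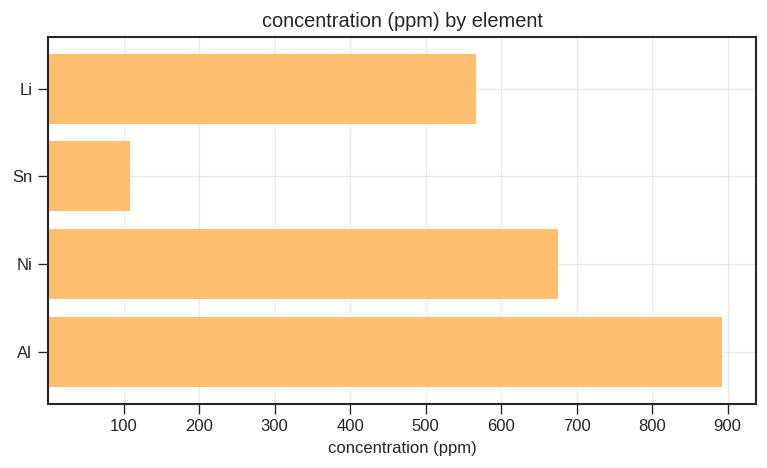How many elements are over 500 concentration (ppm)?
3

Above 500: Li, Ni, Al.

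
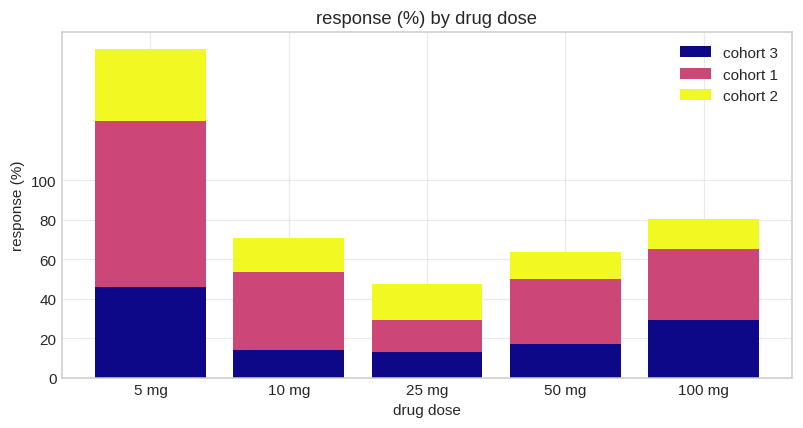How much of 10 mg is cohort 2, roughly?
≈ 20

cohort 2 top ≈ 80, bottom ≈ 60; segment ≈ 20.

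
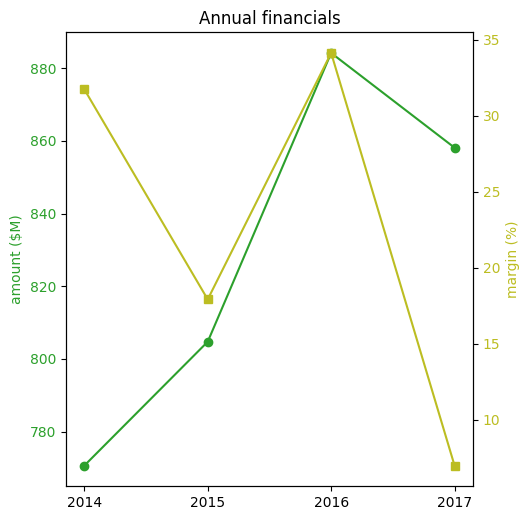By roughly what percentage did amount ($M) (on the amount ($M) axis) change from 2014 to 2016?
≈ +14.3%

2014 ≈ 770, 2016 ≈ 880; (880 − 770) / 770 ≈ +14.3%.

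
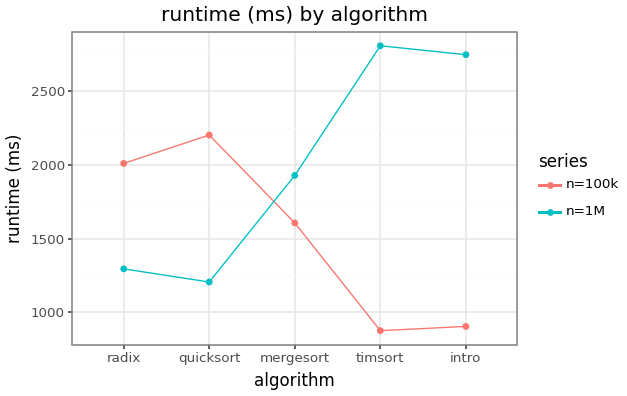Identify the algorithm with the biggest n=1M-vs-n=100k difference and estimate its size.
timsort, ≈ 2000 ms

timsort: n=1M ≈ 2800, n=100k ≈ 800 → gap ≈ 2000. Next-largest (intro) is only ≈ 1800.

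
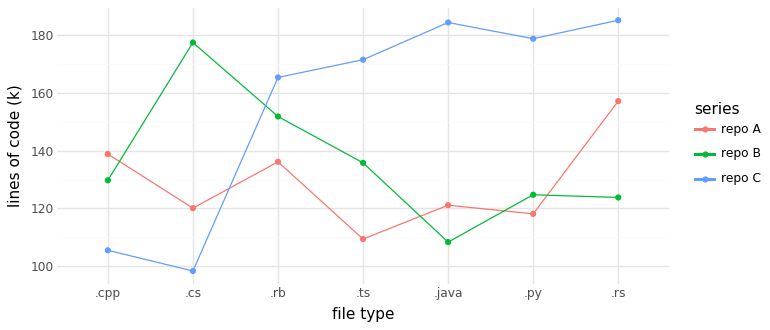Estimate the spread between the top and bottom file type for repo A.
≈ 50

Max .rs ≈ 160, min .ts ≈ 110; range ≈ 50.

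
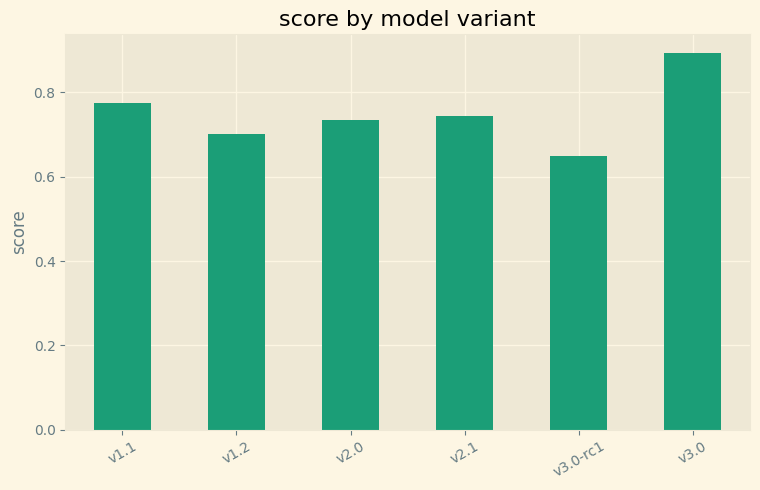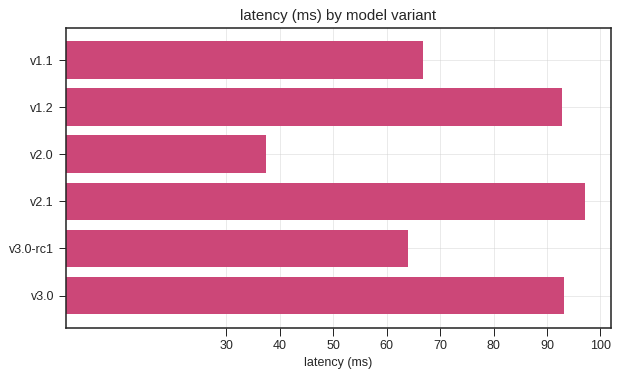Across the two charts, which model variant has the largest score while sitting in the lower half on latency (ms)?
Chart 2 median latency (ms) ≈ 80; below-median model variants: v1.1, v2.0, v3.0-rc1. Among those, v1.1 has the highest score (≈ 0.8).

v1.1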